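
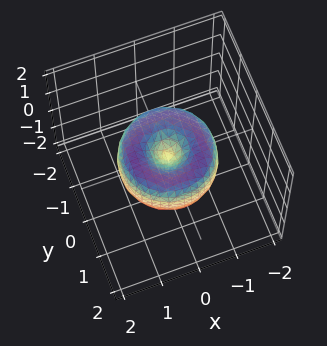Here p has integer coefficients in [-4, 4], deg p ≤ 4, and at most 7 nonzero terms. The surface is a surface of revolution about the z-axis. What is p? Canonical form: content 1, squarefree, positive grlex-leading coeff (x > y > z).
1. deg p = 4. No degree-3 surface has this shape.
2. By symmetry, the surface is invariant under rotation about z: p = q(x² + y², z).
3. Checking where it meets the axes: one y-axis crossing is at y = 0; it meets the x-axis at x = 0 (among the integer gridlines).
4. These observations pin down the coefficients.

2*x^4 + 4*x^2*y^2 + 2*y^4 - 3*x^2 - 3*y^2 + 2*z^2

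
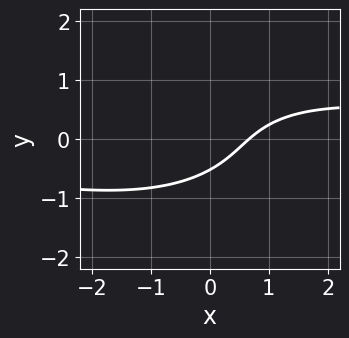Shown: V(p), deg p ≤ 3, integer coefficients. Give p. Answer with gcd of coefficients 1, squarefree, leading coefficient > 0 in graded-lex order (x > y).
x^2*y + 3*y^3 - 3*x + 3*y + 2

First, degree: no degree-2 curve has this shape, so deg p = 3.
Finally, the integer polynomial consistent with all of this is the stated p.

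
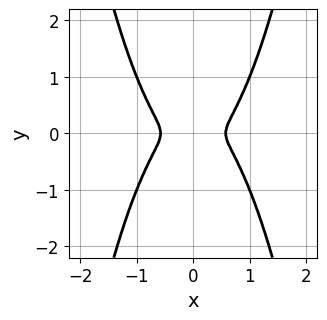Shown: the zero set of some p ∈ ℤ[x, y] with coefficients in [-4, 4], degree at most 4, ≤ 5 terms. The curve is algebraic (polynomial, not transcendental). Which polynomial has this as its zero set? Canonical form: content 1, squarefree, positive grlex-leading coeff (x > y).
3*x^4 - x^2 - 2*y^2

1. deg p = 4. The shape is more complex than any degree-3 curve.
2. Symmetries: the y ↦ −y reflection is a symmetry, so y appears only in even powers; it's symmetric under x → −x, forcing even powers of x.
3. Putting this together gives p.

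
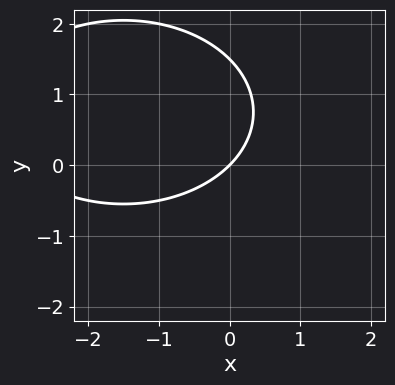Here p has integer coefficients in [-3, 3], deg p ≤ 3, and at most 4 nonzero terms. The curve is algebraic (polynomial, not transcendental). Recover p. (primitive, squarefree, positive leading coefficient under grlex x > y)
x^2 + 2*y^2 + 3*x - 3*y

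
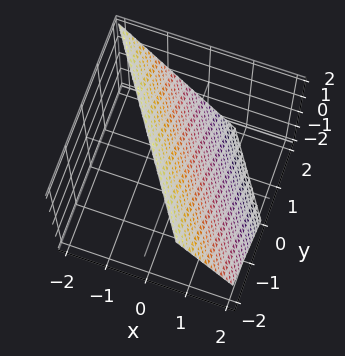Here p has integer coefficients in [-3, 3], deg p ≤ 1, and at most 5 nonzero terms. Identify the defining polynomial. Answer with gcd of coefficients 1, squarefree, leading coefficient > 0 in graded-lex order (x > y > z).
3*x + 2*y + 2*z - 2

(a) Degree: every cross-section is a straight line — this is a plane, so deg p = 1.
(b) From the visible intercepts: it crosses the z-axis at the gridline z = 1; one y-axis crossing is at y = 1.
(c) Matching integer coefficients to the picture gives p.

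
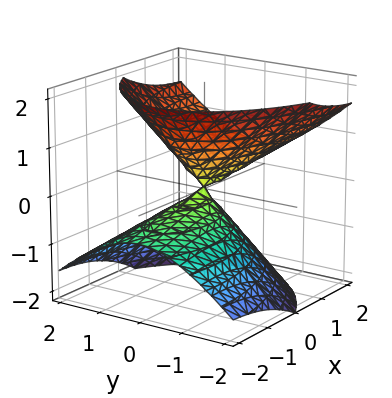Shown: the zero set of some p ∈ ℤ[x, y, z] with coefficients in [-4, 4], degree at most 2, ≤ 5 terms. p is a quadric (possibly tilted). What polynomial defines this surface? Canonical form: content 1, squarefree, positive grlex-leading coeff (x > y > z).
(a) deg p = 2. The shape is more complex than any degree-1 surface.
(b) From the visible intercepts: it meets the y-axis at y = 0 (among the integer gridlines); one z-axis crossing is at z = 0; it crosses the x-axis at the gridline x = 0.
(c) Fitting integer coefficients to these (and the overall shape) gives p.

x^2 - 3*x*z + 3*y^2 - 3*z^2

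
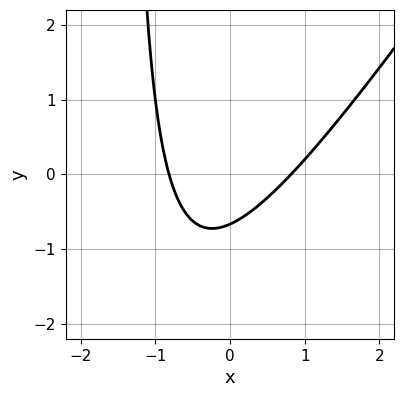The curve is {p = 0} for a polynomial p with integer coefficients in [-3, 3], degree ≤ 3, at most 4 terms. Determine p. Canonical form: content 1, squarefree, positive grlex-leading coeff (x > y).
3*x^2 - 2*x*y - 3*y - 2

(a) Degree: a generic line meets the curve in up to 2 points, so deg p = 2.
(b) Matching integer coefficients to the picture gives p.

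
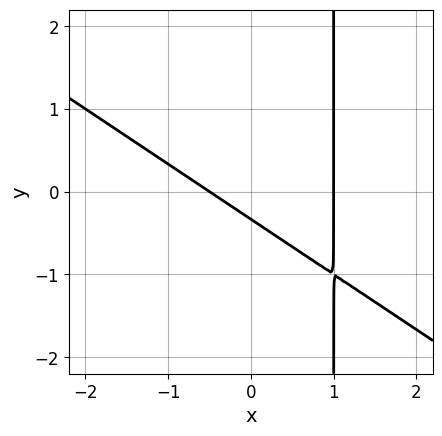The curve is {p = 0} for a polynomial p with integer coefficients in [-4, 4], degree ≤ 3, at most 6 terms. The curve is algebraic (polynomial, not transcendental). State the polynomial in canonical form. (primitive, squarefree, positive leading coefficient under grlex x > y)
2*x^2 + 3*x*y - x - 3*y - 1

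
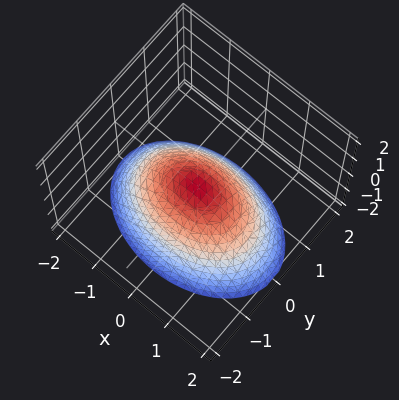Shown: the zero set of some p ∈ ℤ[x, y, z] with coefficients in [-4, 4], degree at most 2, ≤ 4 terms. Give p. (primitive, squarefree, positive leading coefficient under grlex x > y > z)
x^2 + 2*y^2 + 2*z

1. The degree is 2 — a paraboloid; a quadric.
2. Symmetries: the y ↦ −y reflection is a symmetry, so y appears only in even powers; the x ↦ −x reflection is a symmetry, so x appears only in even powers.
3. From the visible intercepts: one z-axis crossing is at z = 0; it meets the x-axis at x = 0 (among the integer gridlines); it crosses the y-axis at the gridline y = 0.
4. The integer polynomial consistent with all of this is the stated p.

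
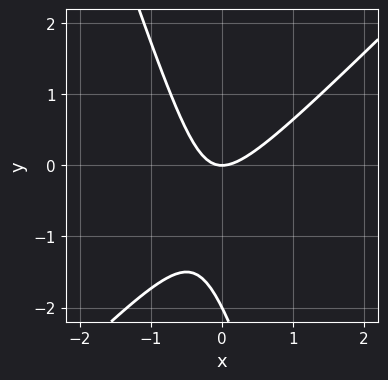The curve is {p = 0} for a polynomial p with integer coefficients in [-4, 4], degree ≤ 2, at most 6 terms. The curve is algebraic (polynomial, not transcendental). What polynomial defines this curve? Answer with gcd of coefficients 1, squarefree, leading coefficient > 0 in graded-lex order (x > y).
3*x^2 - 2*x*y - y^2 - 2*y

deg p = 2.
Observable constraints: one x-axis crossing is at x = 0; among the integer gridlines, it crosses the y-axis at y ∈ {-2, 0}.
Together with the visible shape, these determine p as stated.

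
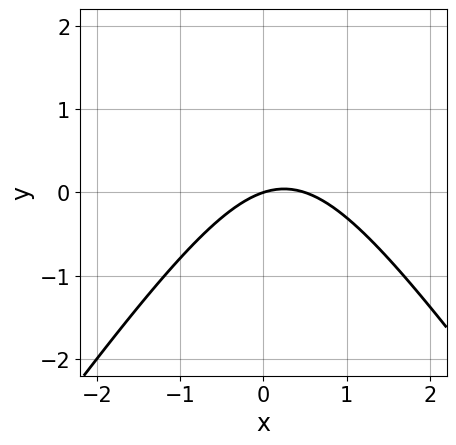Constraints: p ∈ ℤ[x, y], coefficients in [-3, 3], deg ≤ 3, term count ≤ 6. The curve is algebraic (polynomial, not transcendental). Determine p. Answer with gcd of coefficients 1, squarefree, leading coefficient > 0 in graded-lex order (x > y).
2*x^2 - y^2 - x + 3*y

1. Degree: the shape is more complex than any degree-1 curve, so deg p = 2.
2. Checking where it meets the axes: it crosses the y-axis at the gridline y = 0; one x-axis crossing is at x = 0.
3. Together with the visible shape, these determine p as stated.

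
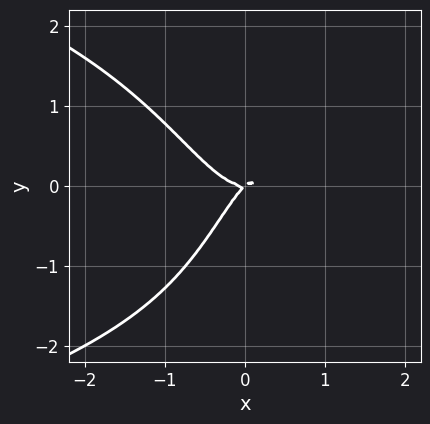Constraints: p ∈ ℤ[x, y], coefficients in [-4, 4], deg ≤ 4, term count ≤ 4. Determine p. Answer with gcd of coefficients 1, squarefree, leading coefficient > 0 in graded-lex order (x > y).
1. Degree: the shape is more complex than any degree-3 curve, so deg p = 4.
2. From the visible intercepts: it meets the y-axis at y = 0 (among the integer gridlines); one x-axis crossing is at x = 0.
3. Assembling these constraints gives the stated polynomial.

x^2*y^2 + 2*x^3 - x*y + y^2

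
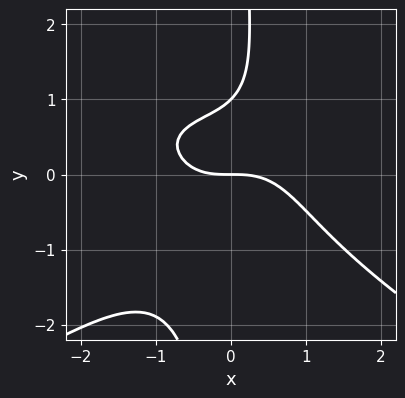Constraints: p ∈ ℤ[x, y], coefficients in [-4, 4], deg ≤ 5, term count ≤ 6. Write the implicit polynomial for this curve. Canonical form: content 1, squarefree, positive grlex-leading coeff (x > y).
x^3*y - 3*x*y^3 - 2*x^3 + 3*y^2 - 3*y

Degree: the shape is more complex than any degree-3 curve, so deg p = 4.
Observable constraints: the y-axis gridline crossings are at y ∈ {0, 1}; one x-axis crossing is at x = 0.
Fitting integer coefficients to these (and the overall shape) gives p.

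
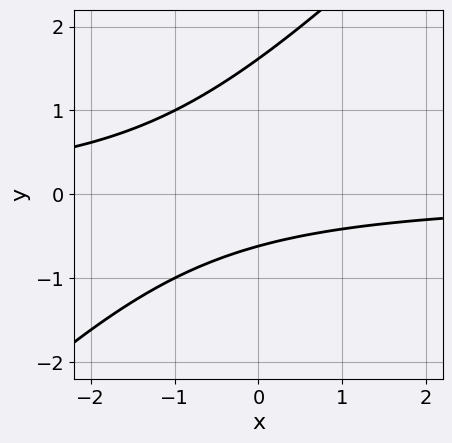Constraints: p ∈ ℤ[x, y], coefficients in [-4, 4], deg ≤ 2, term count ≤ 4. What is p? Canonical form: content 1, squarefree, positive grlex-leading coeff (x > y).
x*y - y^2 + y + 1

(a) Degree: a generic line meets the curve in up to 2 points, so deg p = 2.
(b) From the visible intercepts: the curve avoids every integer x-axis point in the box.
(c) Putting this together gives p.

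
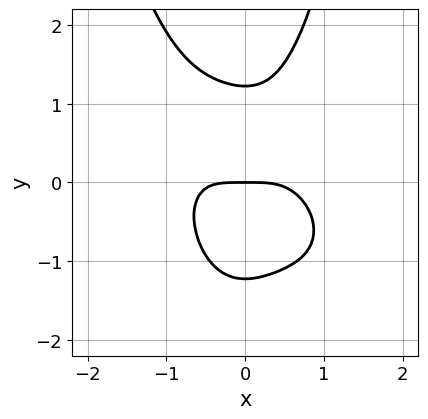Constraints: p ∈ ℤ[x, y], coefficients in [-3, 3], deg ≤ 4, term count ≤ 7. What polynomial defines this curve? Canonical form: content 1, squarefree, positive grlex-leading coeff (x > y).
3*x^4 + 3*x^3*y + 3*x^2*y^2 - 2*y^3 + 3*y

First, the degree is 4 — no degree-3 curve has this shape.
Next, checking where it meets the axes: it crosses the y-axis at the gridline y = 0; it meets the x-axis at x = 0 (among the integer gridlines).
Finally, together with the visible shape, these determine p as stated.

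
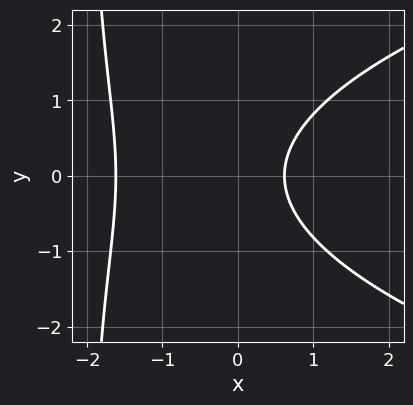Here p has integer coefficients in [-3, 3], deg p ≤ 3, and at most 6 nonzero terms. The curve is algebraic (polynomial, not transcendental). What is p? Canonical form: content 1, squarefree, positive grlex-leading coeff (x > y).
(a) deg p = 3. A generic line meets the curve in up to 3 points.
(b) Symmetries: mirror symmetry y ↦ −y ⇒ only even powers of y.
(c) From the axis intercepts and sections: the curve avoids every integer y-axis point in the box.
(d) Fitting integer coefficients to these (and the overall shape) gives p.

x*y^2 - 2*x^2 + 2*y^2 - 2*x + 2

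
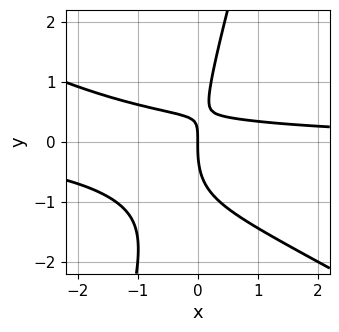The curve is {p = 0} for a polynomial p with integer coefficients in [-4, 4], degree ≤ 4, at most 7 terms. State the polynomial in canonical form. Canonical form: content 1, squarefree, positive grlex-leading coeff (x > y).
2*x^2*y + 3*x*y^2 - y^3 + 3*x*y - 2*x

1. Degree: a generic line meets the curve in up to 3 points, so deg p = 3.
2. Observable constraints: one x-axis crossing is at x = 0; it crosses the y-axis at the gridline y = 0.
3. Fitting integer coefficients to these (and the overall shape) gives p.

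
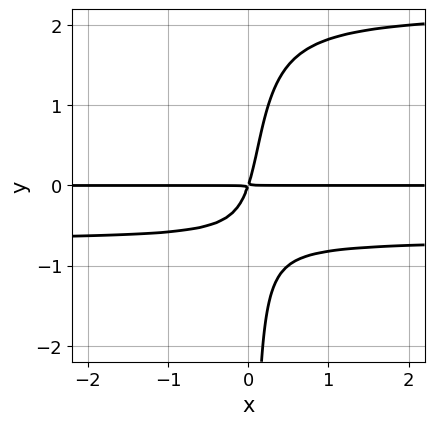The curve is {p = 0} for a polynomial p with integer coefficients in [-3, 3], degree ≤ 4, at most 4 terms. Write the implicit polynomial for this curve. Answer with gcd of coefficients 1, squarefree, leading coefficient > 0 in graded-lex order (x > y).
(a) Degree: no degree-3 curve has this shape, so deg p = 4.
(b) From the visible intercepts: every point of the x-axis in the box is on the curve.
(c) Matching integer coefficients to the picture gives p.

2*x*y^3 - 3*x*y^2 - 3*x*y + y^2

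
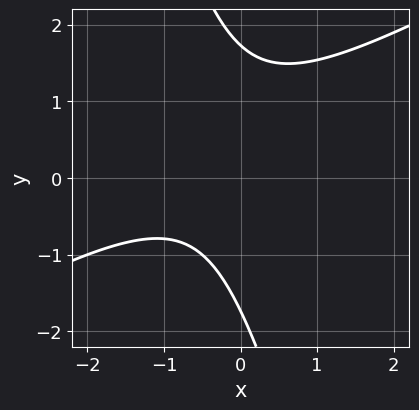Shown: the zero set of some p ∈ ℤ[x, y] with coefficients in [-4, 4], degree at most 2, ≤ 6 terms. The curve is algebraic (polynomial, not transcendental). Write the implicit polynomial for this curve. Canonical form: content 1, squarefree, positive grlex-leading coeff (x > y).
2*x^2 - 3*x*y - y^2 + 2*x + 3

1. The degree is 2 — a generic line meets the curve in up to 2 points.
2. Observable constraints: the curve avoids every integer x-axis point in the box.
3. The integer polynomial consistent with all of this is the stated p.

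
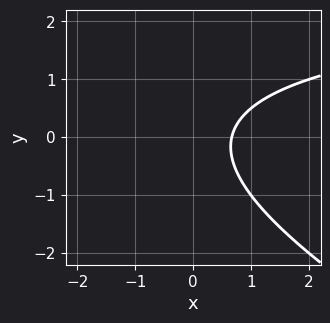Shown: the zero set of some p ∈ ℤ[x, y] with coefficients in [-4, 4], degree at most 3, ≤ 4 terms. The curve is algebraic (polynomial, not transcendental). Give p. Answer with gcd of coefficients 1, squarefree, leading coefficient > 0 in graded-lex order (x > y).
x*y + 2*y^2 - 3*x + 2

(a) Degree: the shape is more complex than any degree-1 curve, so deg p = 2.
(b) Observable constraints: no y-intercept at any integer in the box.
(c) Assembling these constraints gives the stated polynomial.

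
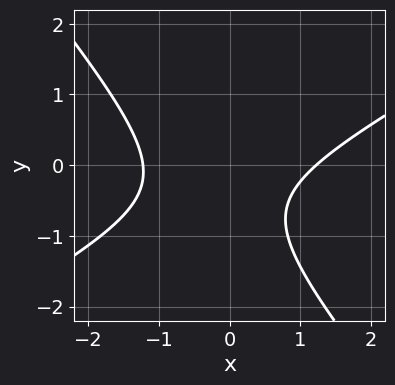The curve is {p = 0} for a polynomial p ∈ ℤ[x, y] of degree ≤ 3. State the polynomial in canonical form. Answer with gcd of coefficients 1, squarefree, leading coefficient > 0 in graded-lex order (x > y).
2*x^2 - 2*x*y - 3*y^2 - 3*y - 3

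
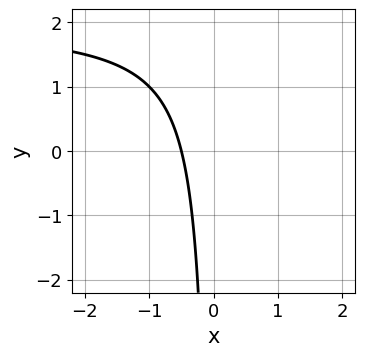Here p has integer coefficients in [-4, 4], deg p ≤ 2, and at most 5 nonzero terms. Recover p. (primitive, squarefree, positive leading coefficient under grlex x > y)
x*y - 2*x - 1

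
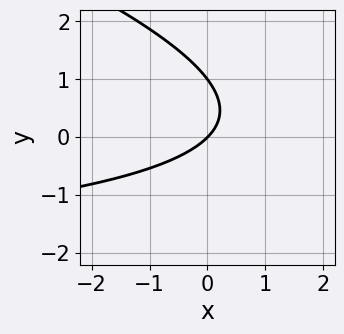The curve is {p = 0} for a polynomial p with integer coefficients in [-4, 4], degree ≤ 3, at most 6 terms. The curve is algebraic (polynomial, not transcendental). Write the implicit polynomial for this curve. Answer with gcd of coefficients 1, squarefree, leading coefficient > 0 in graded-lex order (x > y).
x*y + 3*y^2 + 3*x - 3*y

1. The degree is 2 — no degree-1 curve has this shape.
2. From the axis intercepts and sections: one x-axis crossing is at x = 0; the y-axis gridline crossings are at y ∈ {0, 1}.
3. The integer polynomial consistent with all of this is the stated p.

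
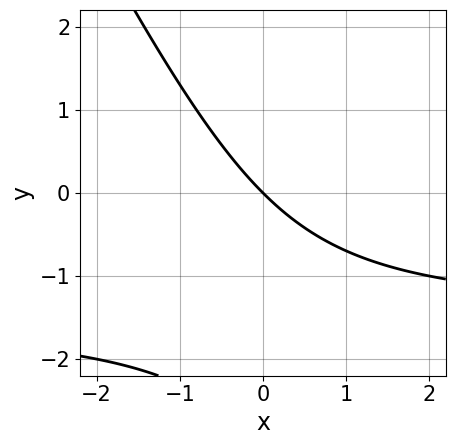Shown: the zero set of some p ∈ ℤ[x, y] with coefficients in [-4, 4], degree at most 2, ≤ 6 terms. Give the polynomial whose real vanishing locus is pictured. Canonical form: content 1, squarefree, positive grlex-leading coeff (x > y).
1. Degree: the shape is more complex than any degree-1 curve, so deg p = 2.
2. From the visible intercepts: it crosses the x-axis at the gridline x = 0; it meets the y-axis at y = 0 (among the integer gridlines).
3. Assembling these constraints gives the stated polynomial.

2*x*y + y^2 + 3*x + 3*y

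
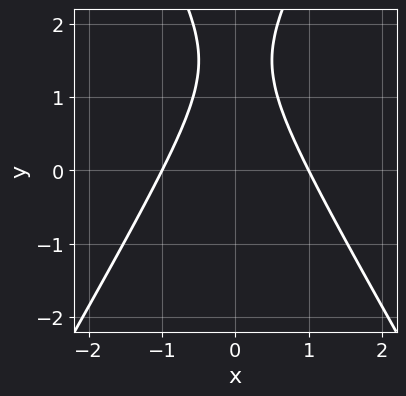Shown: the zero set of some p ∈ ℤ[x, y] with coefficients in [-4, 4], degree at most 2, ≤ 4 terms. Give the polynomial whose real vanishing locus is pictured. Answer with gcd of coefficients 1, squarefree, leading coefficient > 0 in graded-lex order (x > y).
3*x^2 - y^2 + 3*y - 3

First, degree: no degree-1 curve has this shape, so deg p = 2.
Then, symmetries: the x ↦ −x reflection is a symmetry, so x appears only in even powers.
Next, checking where it meets the axes: the x-axis gridline crossings are at x ∈ {-1, 1}; the curve avoids every integer y-axis point in the box.
Finally, these observations pin down the coefficients.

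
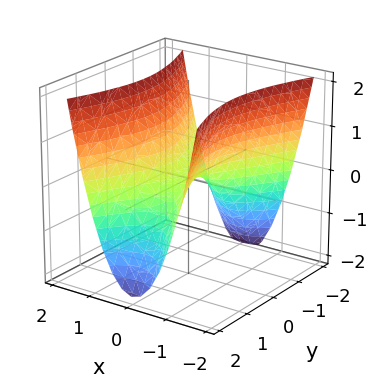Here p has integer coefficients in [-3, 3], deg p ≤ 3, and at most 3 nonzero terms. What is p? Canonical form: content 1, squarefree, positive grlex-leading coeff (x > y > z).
(a) deg p = 2. A saddle surface; a quadric.
(b) Symmetries: it's symmetric under y → −y, forcing even powers of y; the x ↦ −x reflection is a symmetry, so x appears only in even powers.
(c) From the axis intercepts and sections: it meets the z-axis at z = 0 (among the integer gridlines); one x-axis crossing is at x = 0.
(d) These observations pin down the coefficients.

3*x^2 - y^2 - 2*z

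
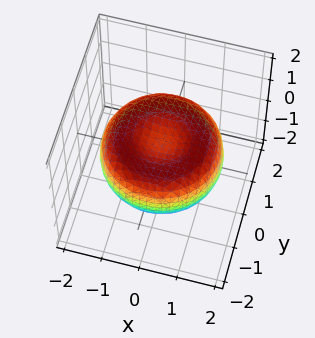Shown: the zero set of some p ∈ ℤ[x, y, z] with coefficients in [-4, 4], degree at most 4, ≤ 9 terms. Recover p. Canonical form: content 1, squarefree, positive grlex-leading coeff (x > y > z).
The degree is 4 — no degree-3 surface has this shape.
Symmetry: every cross-section ⟂ z is a circle, so x, y appear only via x² + y².
Observable constraints: a circular section at z = 0 has radius between 1 and 2.
These observations pin down the coefficients.

x^4 + 2*x^2*y^2 + y^4 - 2*x^2 - 2*y^2 + 3*z^2 - 1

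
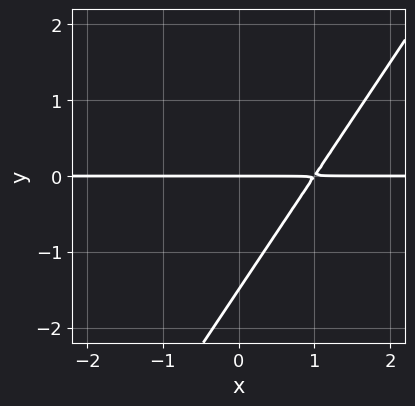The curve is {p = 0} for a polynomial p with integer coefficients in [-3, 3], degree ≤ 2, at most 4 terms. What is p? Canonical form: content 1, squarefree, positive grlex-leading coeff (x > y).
3*x*y - 2*y^2 - 3*y

The degree is 2 — no degree-1 curve has this shape.
From the visible intercepts: every point of the x-axis in the box is on the curve; one y-axis crossing is at y = 0.
These observations pin down the coefficients.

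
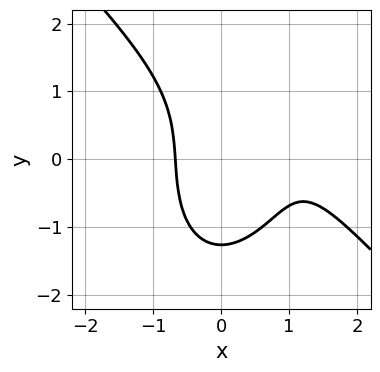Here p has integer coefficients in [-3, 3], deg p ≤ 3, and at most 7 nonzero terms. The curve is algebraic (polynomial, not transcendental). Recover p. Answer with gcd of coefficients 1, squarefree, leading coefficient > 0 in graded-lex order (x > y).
2*x^3 + x^2*y + y^3 - 3*x^2 + 2

First, the degree is 3 — a generic line meets the curve in up to 3 points.
Finally, putting this together gives p.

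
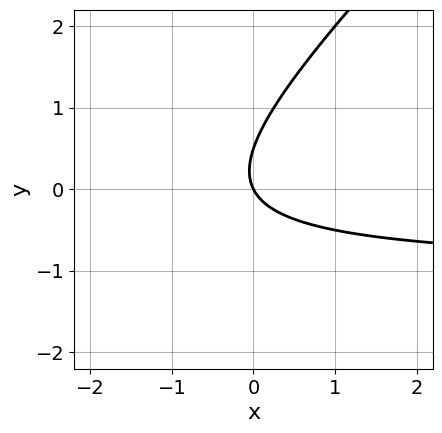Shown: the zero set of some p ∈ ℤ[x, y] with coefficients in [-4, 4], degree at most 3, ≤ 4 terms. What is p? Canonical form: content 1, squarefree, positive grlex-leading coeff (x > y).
(a) deg p = 2. No degree-1 curve has this shape.
(b) Against the integer gridlines: one y-axis crossing is at y = 0; it meets the x-axis at x = 0 (among the integer gridlines).
(c) Solving for integer coefficients yields p as stated.

2*x*y - 2*y^2 + 2*x + y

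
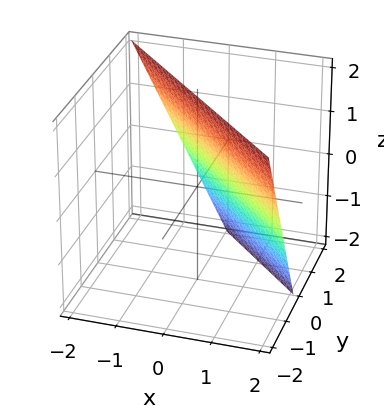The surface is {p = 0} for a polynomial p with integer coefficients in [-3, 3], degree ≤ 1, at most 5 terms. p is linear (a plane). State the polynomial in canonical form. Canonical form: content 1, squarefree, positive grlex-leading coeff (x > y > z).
First, the degree is 1 — the surface is flat (a plane).
Next, checking where it meets the axes: it meets the x-axis at x = 1 (among the integer gridlines); it crosses the y-axis at the gridline y = 1.
Finally, putting this together gives p.

2*x + 2*y + z - 2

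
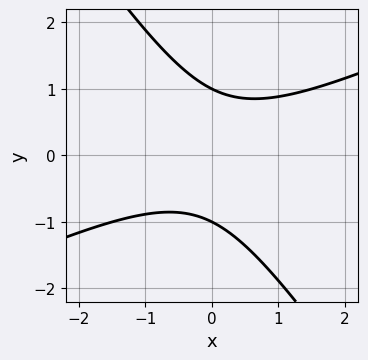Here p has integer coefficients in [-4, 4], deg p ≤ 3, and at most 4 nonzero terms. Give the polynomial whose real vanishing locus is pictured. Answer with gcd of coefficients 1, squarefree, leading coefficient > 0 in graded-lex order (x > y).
2*x^2 - 3*x*y - 3*y^2 + 3

First, degree: no degree-1 curve has this shape, so deg p = 2.
Then, observable constraints: it misses every integer gridline on the x-axis; the y-axis gridline crossings are at y ∈ {-1, 1}.
Finally, the integer polynomial consistent with all of this is the stated p.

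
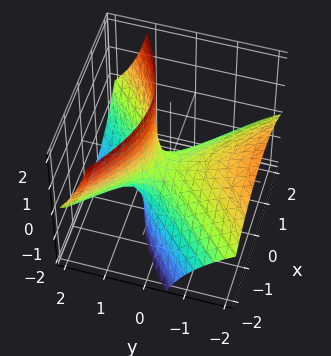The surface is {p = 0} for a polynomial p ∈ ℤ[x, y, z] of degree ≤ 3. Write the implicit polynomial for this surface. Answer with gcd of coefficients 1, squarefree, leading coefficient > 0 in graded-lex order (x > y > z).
First, the degree is 2 — no degree-1 surface has this shape.
Next, observable constraints: it meets the y-axis at y = 0 (among the integer gridlines); it meets the x-axis at x = 0 (among the integer gridlines); one z-axis crossing is at z = 0.
Finally, these observations pin down the coefficients.

x^2 - y^2 - 2*y*z + z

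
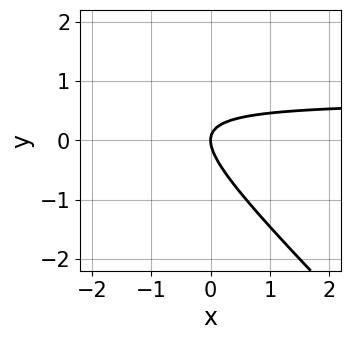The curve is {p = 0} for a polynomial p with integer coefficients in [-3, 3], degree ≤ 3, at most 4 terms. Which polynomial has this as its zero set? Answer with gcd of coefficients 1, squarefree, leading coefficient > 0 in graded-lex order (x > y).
3*x*y + 3*y^2 - 2*x

(a) Degree: no degree-1 curve has this shape, so deg p = 2.
(b) Against the integer gridlines: it meets the x-axis at x = 0 (among the integer gridlines); one y-axis crossing is at y = 0.
(c) Solving for integer coefficients yields p as stated.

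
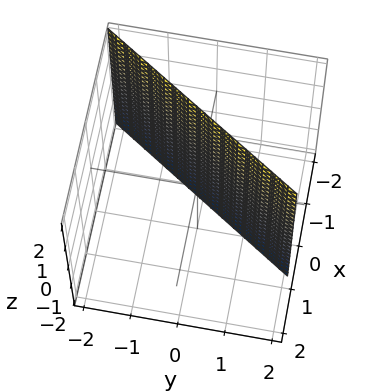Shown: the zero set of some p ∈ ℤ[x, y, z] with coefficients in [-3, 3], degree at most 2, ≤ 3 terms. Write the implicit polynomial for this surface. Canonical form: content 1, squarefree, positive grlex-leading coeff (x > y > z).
3*x - 2*y + 2

(a) deg p = 1. The surface is flat (a plane).
(b) Checking where it meets the axes: it misses every integer gridline on the z-axis; it meets the y-axis at y = 1 (among the integer gridlines).
(c) The integer polynomial consistent with all of this is the stated p.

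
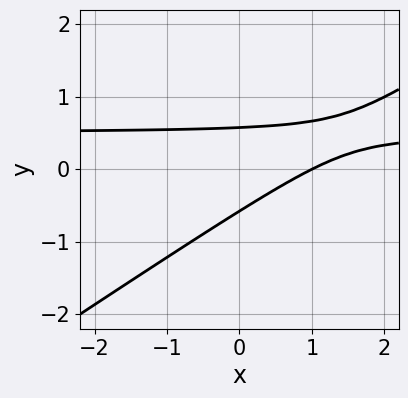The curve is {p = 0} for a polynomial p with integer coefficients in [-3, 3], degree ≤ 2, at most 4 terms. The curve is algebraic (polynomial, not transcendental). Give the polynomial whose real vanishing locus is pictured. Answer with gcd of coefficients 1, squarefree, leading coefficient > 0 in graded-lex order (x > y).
1. The degree is 2 — no degree-1 curve has this shape.
2. Reading off the gridlines: it meets the x-axis at x = 1 (among the integer gridlines).
3. Fitting integer coefficients to these (and the overall shape) gives p.

2*x*y - 3*y^2 - x + 1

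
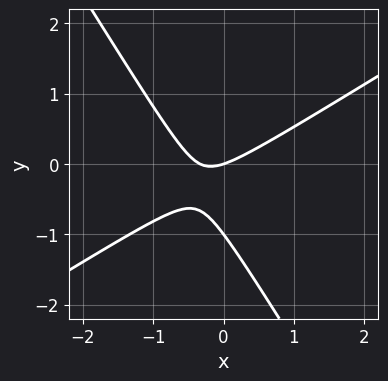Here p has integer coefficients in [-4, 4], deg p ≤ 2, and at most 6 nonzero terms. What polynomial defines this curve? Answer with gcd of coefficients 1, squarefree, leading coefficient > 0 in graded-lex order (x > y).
1. deg p = 2. No degree-1 curve has this shape.
2. From the visible intercepts: the y-axis gridline crossings are at y ∈ {-1, 0}; one x-axis crossing is at x = 0.
3. The integer polynomial consistent with all of this is the stated p.

3*x^2 - 3*x*y - 3*y^2 + x - 3*y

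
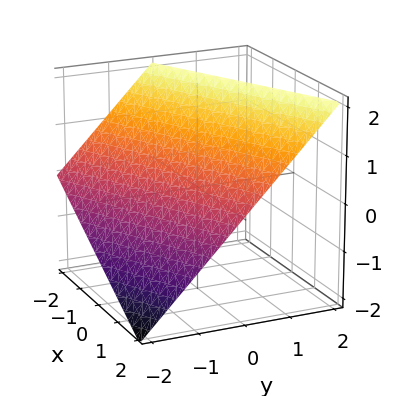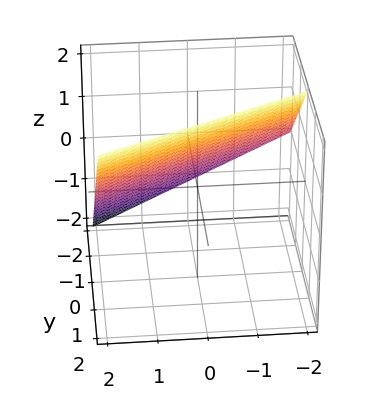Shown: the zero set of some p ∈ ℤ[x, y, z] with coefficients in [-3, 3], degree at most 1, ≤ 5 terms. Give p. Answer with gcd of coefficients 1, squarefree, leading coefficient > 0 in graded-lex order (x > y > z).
x - 2*y + 2*z - 2

First, the degree is 1 — the surface is flat (a plane).
Then, from the axis intercepts and sections: it meets the z-axis at z = 1 (among the integer gridlines); it crosses the x-axis at the gridline x = 2.
Finally, putting this together gives p. Check: (0, -1, 0) on the y-axis lies on the surface, and p(0, -1, 0) = 0. ✓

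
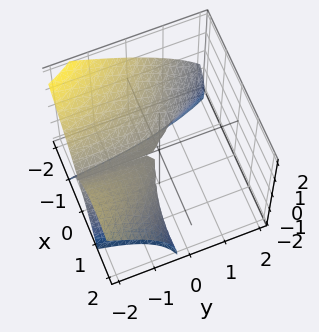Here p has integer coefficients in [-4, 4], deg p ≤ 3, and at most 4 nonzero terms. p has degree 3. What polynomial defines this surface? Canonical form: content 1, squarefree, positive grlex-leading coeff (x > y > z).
2*x^3 + 3*x^2*y + 3*x^2*z + 3*z^2

First, deg p = 3. A generic line meets the surface in up to 3 points.
Next, from the axis intercepts and sections: it crosses the x-axis at the gridline x = 0; every point of the y-axis in the box is on the surface.
Finally, together with the visible shape, these determine p as stated.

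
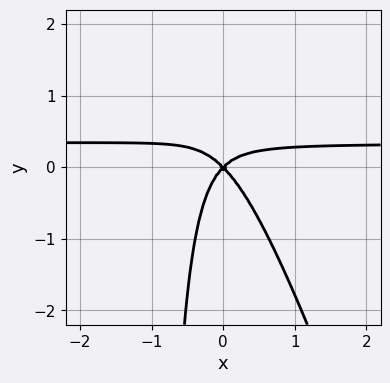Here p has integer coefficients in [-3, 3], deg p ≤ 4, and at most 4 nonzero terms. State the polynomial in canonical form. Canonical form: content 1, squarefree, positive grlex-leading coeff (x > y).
Degree: a generic line meets the curve in up to 3 points, so deg p = 3.
From the axis intercepts and sections: it crosses the y-axis at the gridline y = 0; it meets the x-axis at x = 0 (among the integer gridlines).
Fitting integer coefficients to these (and the overall shape) gives p.

3*x^2*y + x*y^2 - x^2 + y^2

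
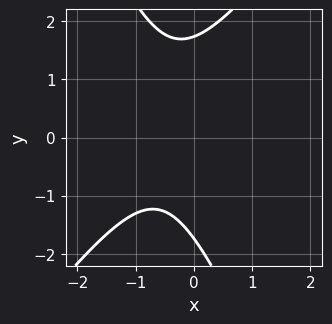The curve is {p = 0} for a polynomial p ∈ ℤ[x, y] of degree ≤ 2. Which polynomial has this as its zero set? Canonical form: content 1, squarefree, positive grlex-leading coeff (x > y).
1. Degree: a generic line meets the curve in up to 2 points, so deg p = 2.
2. Against the integer gridlines: it misses every integer gridline on the x-axis.
3. The integer polynomial consistent with all of this is the stated p.

3*x^2 - x*y - y^2 + 3*x + 3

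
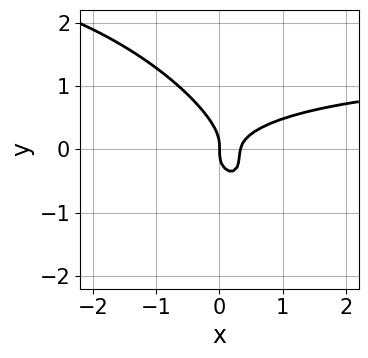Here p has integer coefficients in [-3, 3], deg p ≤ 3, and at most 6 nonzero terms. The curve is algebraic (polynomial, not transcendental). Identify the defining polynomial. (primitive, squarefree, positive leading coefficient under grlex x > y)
(a) deg p = 3. No degree-2 curve has this shape.
(b) Observable constraints: one x-axis crossing is at x = 0; one y-axis crossing is at y = 0.
(c) The integer polynomial consistent with all of this is the stated p.

2*x^2*y + 3*x*y^2 + 3*y^3 - 3*x^2 + x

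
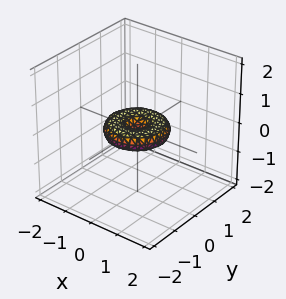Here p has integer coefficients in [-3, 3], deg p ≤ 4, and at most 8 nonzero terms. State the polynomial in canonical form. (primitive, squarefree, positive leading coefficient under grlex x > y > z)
x^4 + 2*x^2*y^2 + y^4 - x^2 - y^2 + 3*z^2

(a) deg p = 4. No degree-3 surface has this shape.
(b) By symmetry, the z-axis is an axis of rotation, so x and y enter only as x² + y².
(c) From the visible intercepts: the y-axis gridline crossings are at y ∈ {-1, 0, 1}; among the integer gridlines, it crosses the x-axis at x ∈ {-1, 0, 1}; a circular section at z = 0 has radius exactly 1; one z-axis crossing is at z = 0.
(d) Assembling these constraints gives the stated polynomial.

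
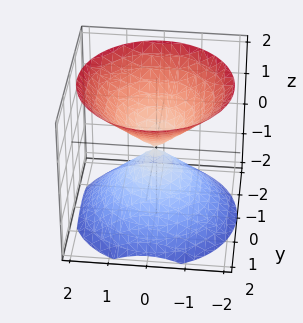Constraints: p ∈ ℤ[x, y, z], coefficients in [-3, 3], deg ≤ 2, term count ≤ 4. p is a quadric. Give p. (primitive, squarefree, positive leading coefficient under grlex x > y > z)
x^2 + y^2 - z^2

First, there are 2 components.
Then, the degree is 2 — two nappes meeting at a single point; a quadric.
Next, symmetries: it's symmetric under z → −z, forcing even powers of z; the surface is invariant under rotation about z: p = q(x² + y², z).
Then, checking where it meets the axes: it crosses the y-axis at the gridline y = 0; one x-axis crossing is at x = 0; one z-axis crossing is at z = 0; a circular section at z = -1 has radius exactly 1.
Finally, solving for integer coefficients yields p as stated.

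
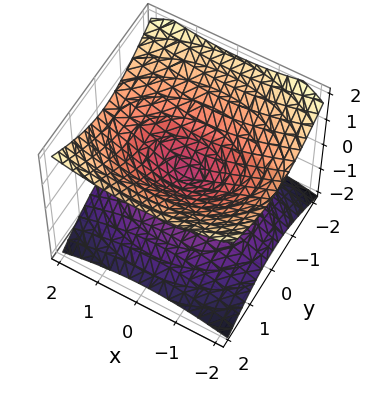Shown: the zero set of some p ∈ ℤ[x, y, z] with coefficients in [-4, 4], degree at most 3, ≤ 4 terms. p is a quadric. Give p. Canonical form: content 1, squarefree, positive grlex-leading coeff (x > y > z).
(a) The degree is 2 — a double cone through the origin; a quadric.
(b) Symmetries: it's symmetric under y → −y, forcing even powers of y; the x ↦ −x reflection is a symmetry, so x appears only in even powers; it's symmetric under z → −z, forcing even powers of z.
(c) Against the integer gridlines: one y-axis crossing is at y = 0; one x-axis crossing is at x = 0.
(d) Fitting integer coefficients to these (and the overall shape) gives p.

x^2 + 2*y^2 - 3*z^2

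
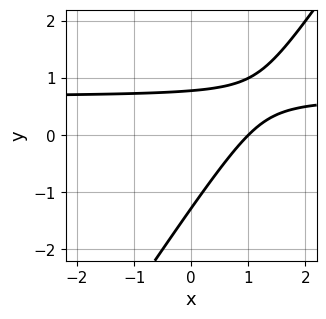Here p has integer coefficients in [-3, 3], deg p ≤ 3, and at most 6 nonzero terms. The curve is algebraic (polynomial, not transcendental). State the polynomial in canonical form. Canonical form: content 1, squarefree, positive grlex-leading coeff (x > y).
1. deg p = 2. No degree-1 curve has this shape.
2. Reading off the gridlines: one x-axis crossing is at x = 1.
3. Together with the visible shape, these determine p as stated.

3*x*y - 2*y^2 - 2*x - y + 2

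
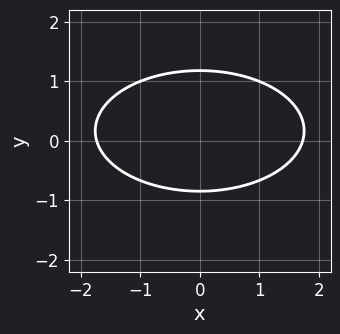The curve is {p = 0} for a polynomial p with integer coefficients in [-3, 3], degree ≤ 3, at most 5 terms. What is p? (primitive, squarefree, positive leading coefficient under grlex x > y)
x^2 + 3*y^2 - y - 3

1. The degree is 2 — a generic line meets the curve in up to 2 points.
2. Symmetries: the x ↦ −x reflection is a symmetry, so x appears only in even powers.
3. Fitting integer coefficients to these (and the overall shape) gives p.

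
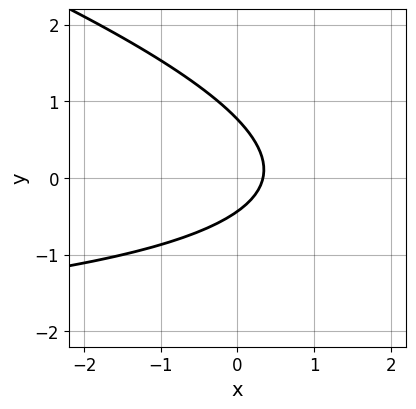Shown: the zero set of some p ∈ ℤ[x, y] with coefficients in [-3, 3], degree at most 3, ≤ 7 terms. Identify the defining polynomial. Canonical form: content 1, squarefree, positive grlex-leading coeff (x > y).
x*y + 3*y^2 + 3*x - y - 1

First, the degree is 2 — no degree-1 curve has this shape.
Finally, putting this together gives p.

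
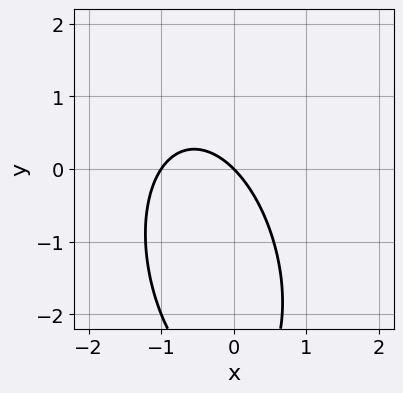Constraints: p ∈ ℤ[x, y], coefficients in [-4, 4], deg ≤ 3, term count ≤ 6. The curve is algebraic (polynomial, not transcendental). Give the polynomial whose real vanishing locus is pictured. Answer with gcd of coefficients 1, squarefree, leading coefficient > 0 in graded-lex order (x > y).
Degree: the shape is more complex than any degree-1 curve, so deg p = 2.
Checking where it meets the axes: it crosses the y-axis at the gridline y = 0; the x-axis gridline crossings are at x ∈ {-1, 0}.
Together with the visible shape, these determine p as stated.

3*x^2 + x*y + y^2 + 3*x + 3*y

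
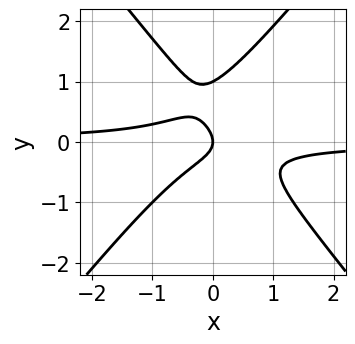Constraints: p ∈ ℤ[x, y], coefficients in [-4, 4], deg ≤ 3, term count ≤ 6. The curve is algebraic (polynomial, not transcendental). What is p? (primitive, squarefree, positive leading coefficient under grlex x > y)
deg p = 3.
Reading off the gridlines: the y-axis gridline crossings are at y ∈ {0, 1}; it crosses the x-axis at the gridline x = 0.
These observations pin down the coefficients.

3*x^2*y - 2*y^3 + 2*y^2 + x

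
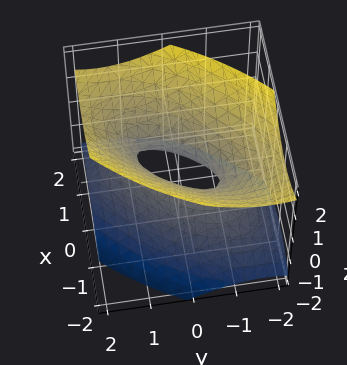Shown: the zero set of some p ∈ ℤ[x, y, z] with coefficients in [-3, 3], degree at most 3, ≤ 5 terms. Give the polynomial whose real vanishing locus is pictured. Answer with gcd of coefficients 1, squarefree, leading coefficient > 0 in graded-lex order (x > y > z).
The degree is 2 — the shape is more complex than any degree-1 surface.
Against the integer gridlines: it misses every integer gridline on the z-axis.
Putting this together gives p.

3*x^2 - 3*x*y + 2*y^2 - 3*z^2 - 1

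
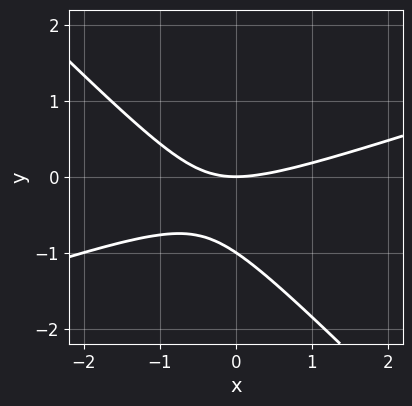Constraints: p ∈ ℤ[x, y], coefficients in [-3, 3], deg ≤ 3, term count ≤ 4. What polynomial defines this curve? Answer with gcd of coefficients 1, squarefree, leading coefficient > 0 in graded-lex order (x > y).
x^2 - 2*x*y - 3*y^2 - 3*y

(a) deg p = 2. No degree-1 curve has this shape.
(b) From the visible intercepts: the y-axis gridline crossings are at y ∈ {-1, 0}; one x-axis crossing is at x = 0.
(c) Assembling these constraints gives the stated polynomial.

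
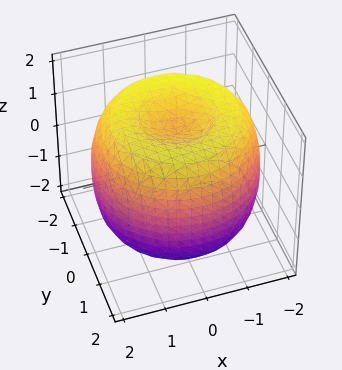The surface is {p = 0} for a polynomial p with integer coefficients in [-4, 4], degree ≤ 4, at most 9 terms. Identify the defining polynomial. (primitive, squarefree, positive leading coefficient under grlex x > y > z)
x^4 + 2*x^2*y^2 + y^4 - 3*x^2 - 3*y^2 + 2*z^2 - 3

(a) The degree is 4 — no degree-3 surface has this shape.
(b) By symmetry, the surface is invariant under rotation about z: p = q(x² + y², z).
(c) Checking where it meets the axes: a circular section at z = -1 has radius between 1 and 2.
(d) Assembling these constraints gives the stated polynomial.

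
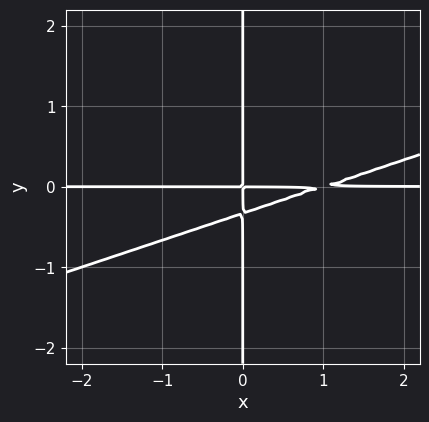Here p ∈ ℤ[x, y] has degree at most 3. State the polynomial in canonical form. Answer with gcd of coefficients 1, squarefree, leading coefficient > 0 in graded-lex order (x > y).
deg p = 3.
Observable constraints: the visible y-axis segment lies entirely on the curve; the visible x-axis segment lies entirely on the curve.
These observations pin down the coefficients.

x^2*y - 3*x*y^2 - x*y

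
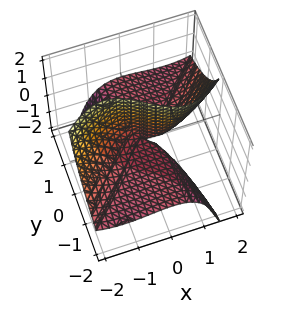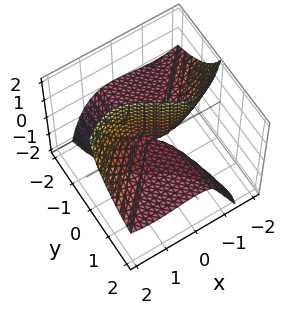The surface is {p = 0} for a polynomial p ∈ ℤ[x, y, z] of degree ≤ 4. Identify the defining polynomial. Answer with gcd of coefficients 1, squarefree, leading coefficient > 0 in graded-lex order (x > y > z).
x^3 - x^2*y - 2*x*z - 3*y*z

(a) deg p = 3. The shape is more complex than any degree-2 surface.
(b) From the visible intercepts: it meets the x-axis at x = 0 (among the integer gridlines); every point of the z-axis in the box is on the surface; the visible y-axis segment lies entirely on the surface.
(c) The integer polynomial consistent with all of this is the stated p.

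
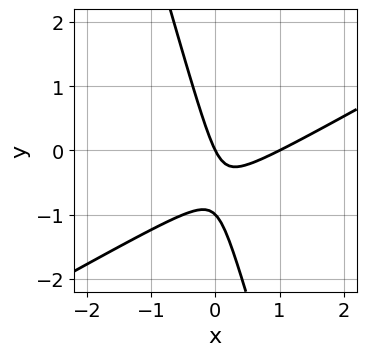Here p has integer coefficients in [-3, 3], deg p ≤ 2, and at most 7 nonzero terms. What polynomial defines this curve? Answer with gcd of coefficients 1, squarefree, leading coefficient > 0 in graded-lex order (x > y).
(a) deg p = 2. The shape is more complex than any degree-1 curve.
(b) From the axis intercepts and sections: among the integer gridlines, it crosses the y-axis at y ∈ {-1, 0}; among the integer gridlines, it crosses the x-axis at x ∈ {0, 1}.
(c) Solving for integer coefficients yields p as stated.

2*x^2 - 3*x*y - y^2 - 2*x - y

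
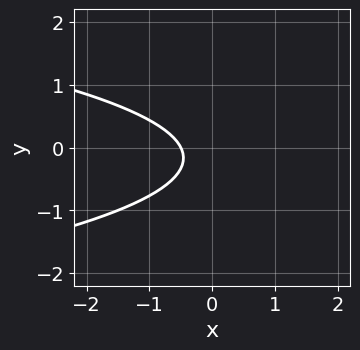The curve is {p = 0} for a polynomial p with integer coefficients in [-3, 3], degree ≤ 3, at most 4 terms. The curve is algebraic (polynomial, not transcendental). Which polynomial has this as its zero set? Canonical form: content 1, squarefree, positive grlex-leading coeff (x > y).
First, deg p = 2. The shape is more complex than any degree-1 curve.
Then, from the axis intercepts and sections: it misses every integer gridline on the y-axis.
Finally, matching integer coefficients to the picture gives p.

3*y^2 + 2*x + y + 1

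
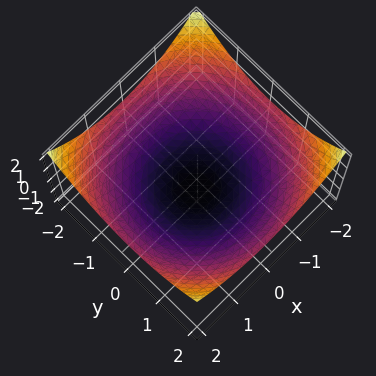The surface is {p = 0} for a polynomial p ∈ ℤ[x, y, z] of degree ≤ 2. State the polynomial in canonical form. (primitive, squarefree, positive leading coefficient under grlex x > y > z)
x^2 + y^2 - 3*z - 3

First, degree: a generic line meets the surface in up to 2 points, so deg p = 2.
Then, symmetries: the z-axis is an axis of rotation, so x and y enter only as x² + y².
Then, from the axis intercepts and sections: it crosses the z-axis at the gridline z = -1; a circular section at z = 0 has radius between 1 and 2.
Finally, fitting integer coefficients to these (and the overall shape) gives p.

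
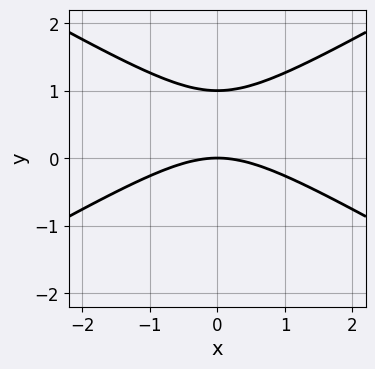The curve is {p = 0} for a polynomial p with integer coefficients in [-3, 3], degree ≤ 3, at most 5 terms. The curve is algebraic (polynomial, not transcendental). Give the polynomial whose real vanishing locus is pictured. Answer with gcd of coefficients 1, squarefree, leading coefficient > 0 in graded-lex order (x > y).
1. The degree is 2 — no degree-1 curve has this shape.
2. Symmetries: it's symmetric under x → −x, forcing even powers of x.
3. From the axis intercepts and sections: among the integer gridlines, it crosses the y-axis at y ∈ {0, 1}; one x-axis crossing is at x = 0.
4. Matching integer coefficients to the picture gives p.

x^2 - 3*y^2 + 3*y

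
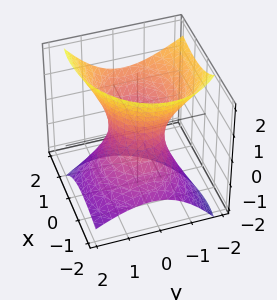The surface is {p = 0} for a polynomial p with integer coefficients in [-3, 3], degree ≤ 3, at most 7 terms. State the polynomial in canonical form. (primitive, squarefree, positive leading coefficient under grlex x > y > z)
The degree is 2 — a generic line meets the surface in up to 2 points.
Checking where it meets the axes: the x-axis gridline crossings are at x ∈ {-1, 1}; the surface avoids every integer z-axis point in the box.
Matching integer coefficients to the picture gives p.

2*x^2 - 3*x*z + 3*y^2 + 2*y*z - 2*z^2 - 2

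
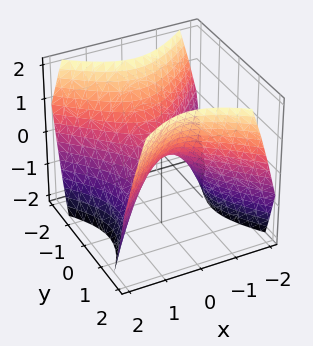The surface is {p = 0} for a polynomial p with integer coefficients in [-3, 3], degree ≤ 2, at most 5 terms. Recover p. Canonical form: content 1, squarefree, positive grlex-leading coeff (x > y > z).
The degree is 2 — a hyperbolic paraboloid; a quadric.
Symmetries: it's symmetric under x → −x, forcing even powers of x; mirror symmetry y ↦ −y ⇒ only even powers of y.
Observable constraints: it meets the y-axis at y = 0 (among the integer gridlines); it meets the x-axis at x = 0 (among the integer gridlines); it crosses the z-axis at the gridline z = 0.
Matching integer coefficients to the picture gives p.

x^2 - y^2 + z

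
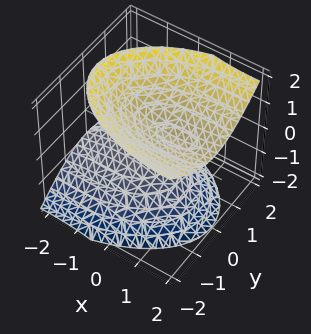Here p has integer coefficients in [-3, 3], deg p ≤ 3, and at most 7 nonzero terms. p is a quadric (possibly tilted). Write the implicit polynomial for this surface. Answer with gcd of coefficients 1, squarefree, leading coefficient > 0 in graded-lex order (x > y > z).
x^2 - 2*x*z + 3*y^2 - 3*z^2 + 2

There are 2 components.
deg p = 2.
From the visible intercepts: no x-intercept at any integer in the box; the surface avoids every integer y-axis point in the box.
Matching integer coefficients to the picture gives p.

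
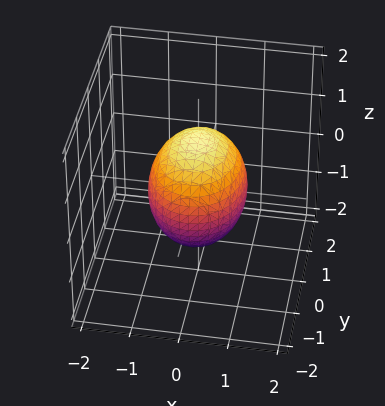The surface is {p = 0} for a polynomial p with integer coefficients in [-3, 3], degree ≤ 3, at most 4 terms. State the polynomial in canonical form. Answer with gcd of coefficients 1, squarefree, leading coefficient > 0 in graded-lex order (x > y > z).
3*x^2 + 2*y^2 + 2*z^2 - 3

Degree: a closed, bounded, convex surface; a quadric, so deg p = 2.
Symmetries: mirror symmetry y ↦ −y ⇒ only even powers of y; the x ↦ −x reflection is a symmetry, so x appears only in even powers; mirror symmetry z ↦ −z ⇒ only even powers of z.
From the axis intercepts and sections: the x-axis gridline crossings are at x ∈ {-1, 1}.
Assembling these constraints gives the stated polynomial.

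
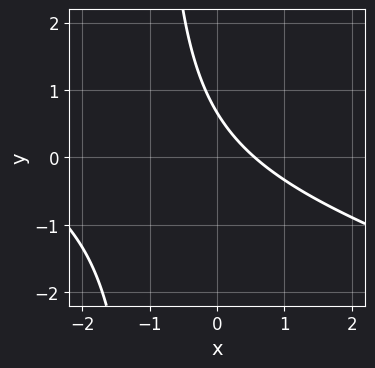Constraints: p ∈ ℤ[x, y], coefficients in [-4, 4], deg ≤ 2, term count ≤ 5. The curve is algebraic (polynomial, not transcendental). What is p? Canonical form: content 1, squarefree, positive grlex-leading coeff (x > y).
x^2 + 3*x*y + 3*x + 3*y - 2

(a) Degree: no degree-1 curve has this shape, so deg p = 2.
(b) The integer polynomial consistent with all of this is the stated p.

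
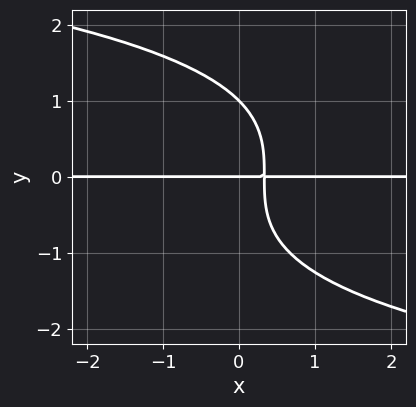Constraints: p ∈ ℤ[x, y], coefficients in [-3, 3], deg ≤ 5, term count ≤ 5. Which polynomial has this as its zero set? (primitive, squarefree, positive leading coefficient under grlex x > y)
y^4 + 3*x*y - y

1. The degree is 4 — the shape is more complex than any degree-3 curve.
2. From the visible intercepts: the visible x-axis segment lies entirely on the curve; the y-axis gridline crossings are at y ∈ {0, 1}.
3. Putting this together gives p.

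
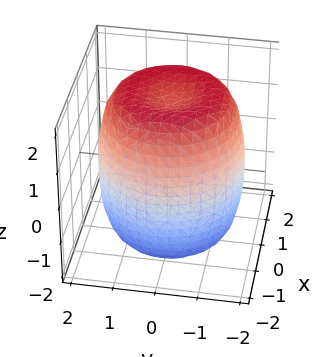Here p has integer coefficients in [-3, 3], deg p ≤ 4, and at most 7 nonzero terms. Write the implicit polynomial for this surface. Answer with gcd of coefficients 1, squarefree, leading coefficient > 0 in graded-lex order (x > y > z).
x^4 + 2*x^2*y^2 + y^4 - 2*x^2 - 2*y^2 + z^2 - 3

deg p = 4. No degree-3 surface has this shape.
Symmetries: the z-axis is an axis of rotation, so x and y enter only as x² + y².
From the axis intercepts and sections: a circular section at z = -1 has radius between 1 and 2.
Putting this together gives p.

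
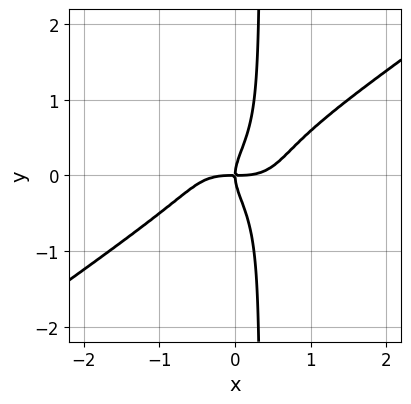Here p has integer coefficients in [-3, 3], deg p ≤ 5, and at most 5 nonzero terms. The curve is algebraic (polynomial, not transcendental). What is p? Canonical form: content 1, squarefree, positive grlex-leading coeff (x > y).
1. The degree is 4 — no degree-3 curve has this shape.
2. Observable constraints: it meets the y-axis at y = 0 (among the integer gridlines); it crosses the x-axis at the gridline x = 0.
3. The integer polynomial consistent with all of this is the stated p.

x^4 - 3*x*y^3 + y^3 - x*y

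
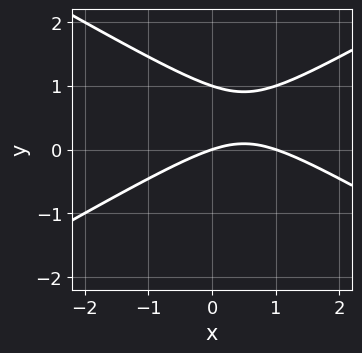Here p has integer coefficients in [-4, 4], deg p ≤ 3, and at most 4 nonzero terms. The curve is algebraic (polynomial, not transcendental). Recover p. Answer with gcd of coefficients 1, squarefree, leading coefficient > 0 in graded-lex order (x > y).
x^2 - 3*y^2 - x + 3*y

1. Degree: no degree-1 curve has this shape, so deg p = 2.
2. Observable constraints: the y-axis gridline crossings are at y ∈ {0, 1}; among the integer gridlines, it crosses the x-axis at x ∈ {0, 1}.
3. These observations pin down the coefficients.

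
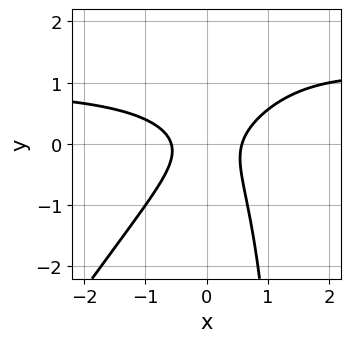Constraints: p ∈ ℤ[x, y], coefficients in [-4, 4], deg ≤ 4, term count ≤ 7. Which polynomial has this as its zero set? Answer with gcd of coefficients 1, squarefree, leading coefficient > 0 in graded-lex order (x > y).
deg p = 3.
From the axis intercepts and sections: it misses every integer gridline on the y-axis.
Together with the visible shape, these determine p as stated.

3*x^2*y - 2*x*y^2 - 3*x^2 + 3*y^2 + 1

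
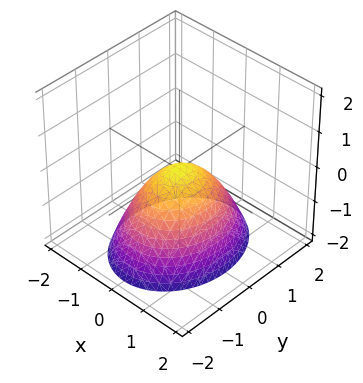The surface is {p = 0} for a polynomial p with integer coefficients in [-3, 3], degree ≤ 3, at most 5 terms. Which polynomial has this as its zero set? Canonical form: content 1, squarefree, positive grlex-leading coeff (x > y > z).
3*x^2 + 2*y^2 + 3*z

First, degree: a paraboloid; a quadric, so deg p = 2.
Then, symmetries: the x ↦ −x reflection is a symmetry, so x appears only in even powers; the y ↦ −y reflection is a symmetry, so y appears only in even powers.
Then, reading off the gridlines: it crosses the x-axis at the gridline x = 0; one y-axis crossing is at y = 0; it meets the z-axis at z = 0 (among the integer gridlines).
Finally, solving for integer coefficients yields p as stated.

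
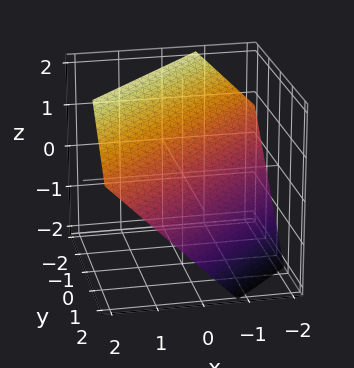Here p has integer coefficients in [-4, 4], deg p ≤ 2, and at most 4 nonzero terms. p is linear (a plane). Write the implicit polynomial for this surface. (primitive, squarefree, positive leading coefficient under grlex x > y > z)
3*x - 3*y - 3*z + 2

First, the degree is 1 — the surface is flat (a plane).
Finally, matching integer coefficients to the picture gives p.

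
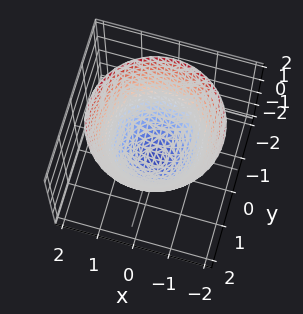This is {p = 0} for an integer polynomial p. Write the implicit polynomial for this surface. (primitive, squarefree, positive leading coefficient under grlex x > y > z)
deg p = 2.
By symmetry, the surface is invariant under rotation about z: p = q(x² + y², z).
Checking where it meets the axes: it meets the z-axis at z = -1 (among the integer gridlines); among the integer gridlines, it crosses the x-axis at x ∈ {-1, 1}.
Assembling these constraints gives the stated polynomial.

x^2 + y^2 - z - 1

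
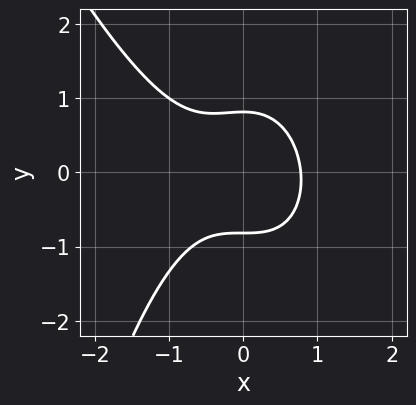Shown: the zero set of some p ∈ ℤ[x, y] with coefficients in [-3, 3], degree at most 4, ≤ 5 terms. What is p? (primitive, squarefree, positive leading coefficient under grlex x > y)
3*x^3 + x^2*y + x^2 + 3*y^2 - 2

1. Degree: no degree-2 curve has this shape, so deg p = 3.
2. Putting this together gives p.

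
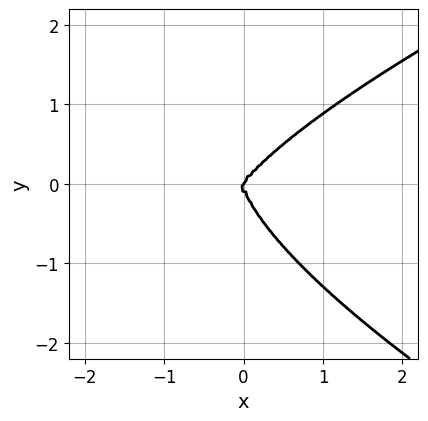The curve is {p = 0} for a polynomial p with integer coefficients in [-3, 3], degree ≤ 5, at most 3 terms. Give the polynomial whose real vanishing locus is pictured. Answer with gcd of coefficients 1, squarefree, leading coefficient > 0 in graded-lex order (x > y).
First, the degree is 4 — a generic line meets the curve in up to 4 points.
Then, against the integer gridlines: it meets the x-axis at x = 0 (among the integer gridlines); it meets the y-axis at y = 0 (among the integer gridlines).
Finally, matching integer coefficients to the picture gives p.

2*y^4 - 3*x^3 + 2*x^2*y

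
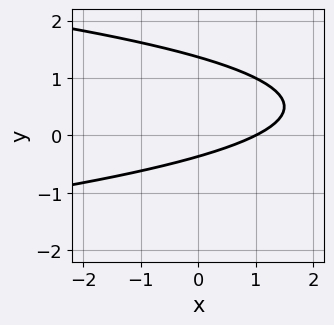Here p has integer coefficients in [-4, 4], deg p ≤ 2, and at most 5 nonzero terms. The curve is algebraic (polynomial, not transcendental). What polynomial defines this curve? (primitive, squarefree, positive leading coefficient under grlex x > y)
2*y^2 + x - 2*y - 1

(a) deg p = 2. No degree-1 curve has this shape.
(b) From the visible intercepts: one x-axis crossing is at x = 1.
(c) These observations pin down the coefficients.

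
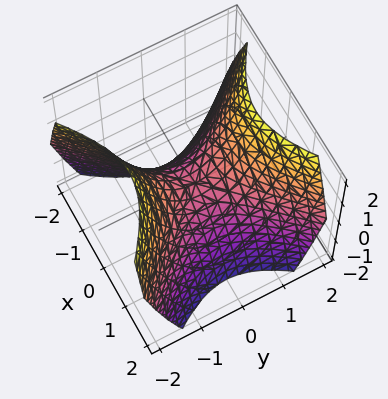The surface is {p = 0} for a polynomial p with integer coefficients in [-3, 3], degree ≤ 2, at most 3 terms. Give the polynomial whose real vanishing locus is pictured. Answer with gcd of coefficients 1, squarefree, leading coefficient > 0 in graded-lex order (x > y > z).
1. Degree: a saddle surface; a quadric, so deg p = 2.
2. Symmetries: the y ↦ −y reflection is a symmetry, so y appears only in even powers; it's symmetric under x → −x, forcing even powers of x.
3. Reading off the gridlines: one z-axis crossing is at z = 0; it crosses the y-axis at the gridline y = 0.
4. These observations pin down the coefficients.

x^2 - y^2 + z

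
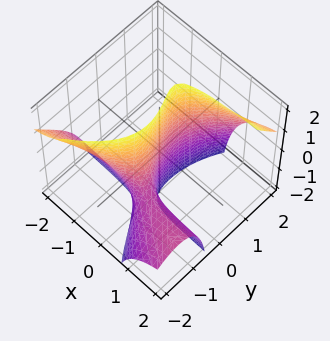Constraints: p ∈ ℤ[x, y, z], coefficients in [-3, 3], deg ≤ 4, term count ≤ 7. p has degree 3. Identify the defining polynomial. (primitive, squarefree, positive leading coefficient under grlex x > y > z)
The degree is 3 — no degree-2 surface has this shape.
Reading off the gridlines: the visible z-axis segment lies entirely on the surface; it meets the x-axis at x = 0 (among the integer gridlines).
Putting this together gives p. Check: (0, -1, 0) on the y-axis lies on the surface, and p(0, -1, 0) = 0. ✓

2*x*y*z + y^3 - 2*x*y - 3*x - y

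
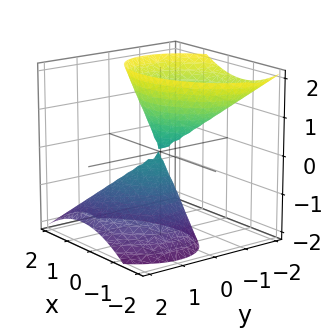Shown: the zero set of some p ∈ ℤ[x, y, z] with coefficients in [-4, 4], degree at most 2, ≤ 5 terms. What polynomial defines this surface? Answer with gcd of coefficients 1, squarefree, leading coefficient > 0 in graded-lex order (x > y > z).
First, the picture has 2 separate pieces.
Next, degree: the shape is more complex than any degree-1 surface, so deg p = 2.
Next, checking where it meets the axes: it crosses the y-axis at the gridline y = 0; it crosses the z-axis at the gridline z = 0; one x-axis crossing is at x = 0.
Finally, putting this together gives p.

2*x^2 - x*y + 3*y^2 + 3*y*z - z^2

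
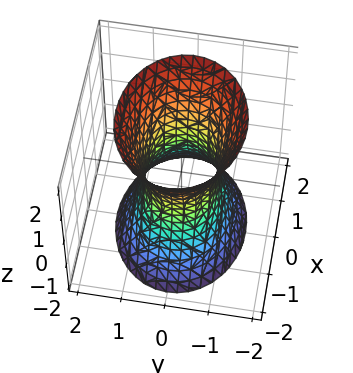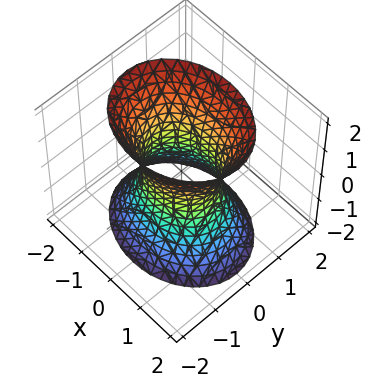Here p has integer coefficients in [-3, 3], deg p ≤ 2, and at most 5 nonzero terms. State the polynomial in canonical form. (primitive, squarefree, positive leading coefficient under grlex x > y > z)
First, deg p = 2.
Then, symmetries: mirror symmetry y ↦ −y ⇒ only even powers of y; the x ↦ −x reflection is a symmetry, so x appears only in even powers; mirror symmetry z ↦ −z ⇒ only even powers of z.
Next, from the visible intercepts: no z-intercept at any integer in the box; the x-axis gridline crossings are at x ∈ {-1, 1}.
Finally, putting this together gives p.

2*x^2 + 3*y^2 - z^2 - 2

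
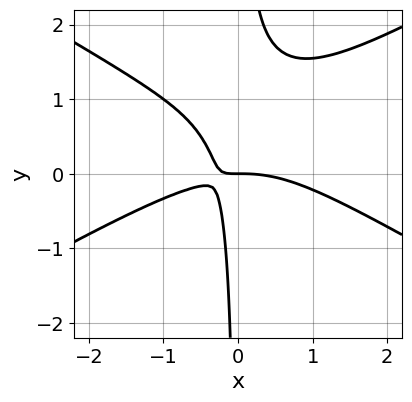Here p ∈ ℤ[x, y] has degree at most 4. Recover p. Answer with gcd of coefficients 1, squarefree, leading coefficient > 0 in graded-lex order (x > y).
x^3 - 3*x*y^2 + 3*x*y + y

1. Degree: a generic line meets the curve in up to 3 points, so deg p = 3.
2. Checking where it meets the axes: it meets the x-axis at x = 0 (among the integer gridlines); it meets the y-axis at y = 0 (among the integer gridlines).
3. Solving for integer coefficients yields p as stated.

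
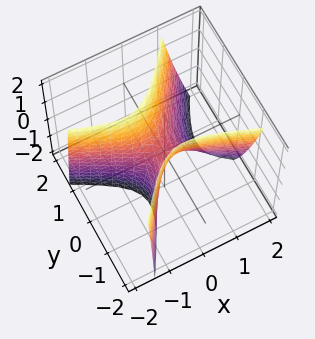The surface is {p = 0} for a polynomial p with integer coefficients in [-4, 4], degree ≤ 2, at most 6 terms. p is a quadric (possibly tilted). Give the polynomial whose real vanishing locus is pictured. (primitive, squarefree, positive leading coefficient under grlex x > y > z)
2*x^2 + 3*x*y + x*z - 3*y^2 + z

(a) The degree is 2 — no degree-1 surface has this shape.
(b) Checking where it meets the axes: one y-axis crossing is at y = 0; one z-axis crossing is at z = 0.
(c) Matching integer coefficients to the picture gives p.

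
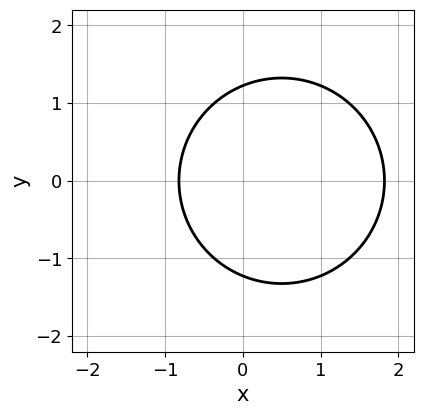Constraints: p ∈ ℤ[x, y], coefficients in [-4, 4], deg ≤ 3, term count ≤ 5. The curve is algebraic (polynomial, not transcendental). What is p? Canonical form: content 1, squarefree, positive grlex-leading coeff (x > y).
1. deg p = 2. The shape is more complex than any degree-1 curve.
2. Symmetries: the y ↦ −y reflection is a symmetry, so y appears only in even powers.
3. Solving for integer coefficients yields p as stated.

2*x^2 + 2*y^2 - 2*x - 3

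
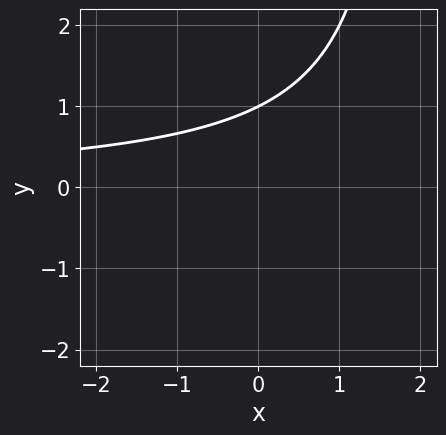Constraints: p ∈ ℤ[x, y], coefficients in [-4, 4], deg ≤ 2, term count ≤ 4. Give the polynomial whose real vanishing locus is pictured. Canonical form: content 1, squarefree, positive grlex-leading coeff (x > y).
deg p = 2. The shape is more complex than any degree-1 curve.
From the visible intercepts: it meets the y-axis at y = 1 (among the integer gridlines); no x-intercept at any integer in the box.
The integer polynomial consistent with all of this is the stated p.

x*y - 2*y + 2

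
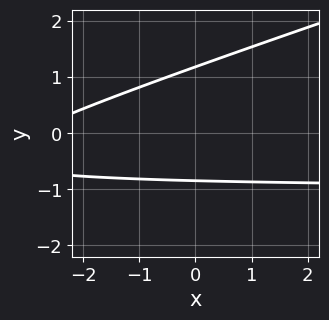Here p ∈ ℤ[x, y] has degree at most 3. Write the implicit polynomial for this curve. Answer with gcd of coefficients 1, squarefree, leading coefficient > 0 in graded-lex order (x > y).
x*y - 3*y^2 + x + y + 3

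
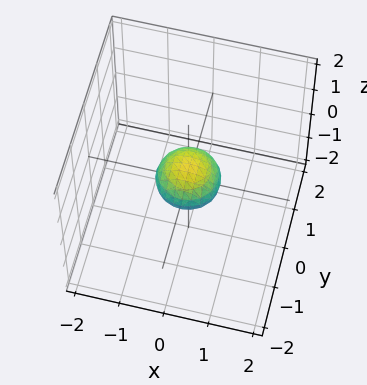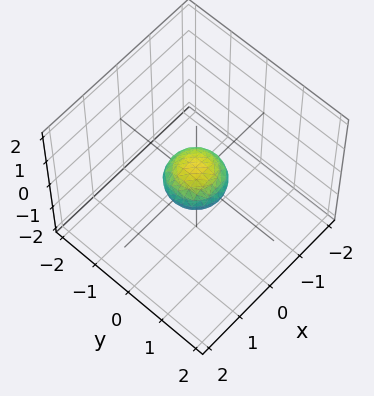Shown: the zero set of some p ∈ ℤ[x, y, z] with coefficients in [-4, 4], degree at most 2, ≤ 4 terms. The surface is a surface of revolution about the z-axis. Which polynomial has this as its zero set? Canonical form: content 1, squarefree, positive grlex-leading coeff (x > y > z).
2*x^2 + 2*y^2 + 3*z^2 - 1

1. The degree is 2 — a generic line meets the surface in up to 2 points.
2. Symmetry: every cross-section ⟂ z is a circle, so x, y appear only via x² + y².
3. From the axis intercepts and sections: a circular section at z = 0 has radius between 0 and 1.
4. These observations pin down the coefficients.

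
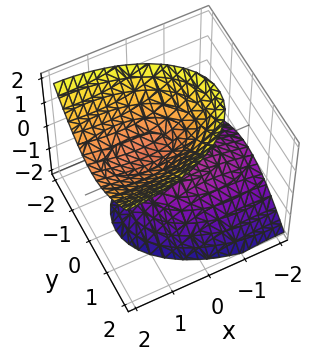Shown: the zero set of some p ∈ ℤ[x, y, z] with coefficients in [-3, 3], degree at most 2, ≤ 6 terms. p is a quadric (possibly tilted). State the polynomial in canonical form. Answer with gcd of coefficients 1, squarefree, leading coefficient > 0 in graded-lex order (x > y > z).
x^2 - 2*x*z + 3*y^2 - 2*z^2 + 1

1. I count 2 distinct pieces. Treating them together as one polynomial.
2. Degree: a generic line meets the surface in up to 2 points, so deg p = 2.
3. Checking where it meets the axes: it misses every integer gridline on the y-axis; the surface avoids every integer x-axis point in the box.
4. Assembling these constraints gives the stated polynomial.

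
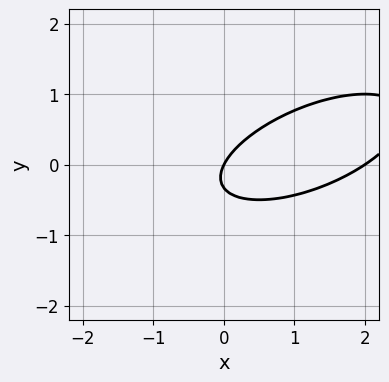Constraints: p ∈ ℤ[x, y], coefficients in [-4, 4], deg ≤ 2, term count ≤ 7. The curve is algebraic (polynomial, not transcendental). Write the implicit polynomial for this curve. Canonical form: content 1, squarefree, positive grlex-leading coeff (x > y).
x^2 - 2*x*y + 3*y^2 - 2*x + y

(a) Degree: the shape is more complex than any degree-1 curve, so deg p = 2.
(b) Against the integer gridlines: it meets the y-axis at y = 0 (among the integer gridlines); among the integer gridlines, it crosses the x-axis at x ∈ {0, 2}.
(c) Assembling these constraints gives the stated polynomial.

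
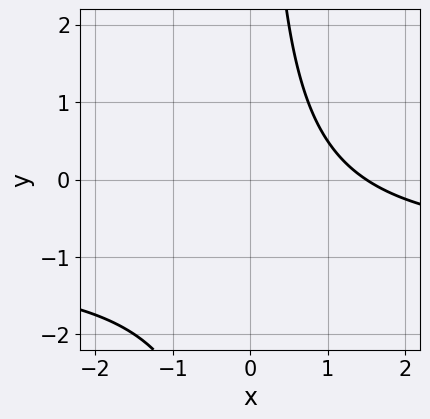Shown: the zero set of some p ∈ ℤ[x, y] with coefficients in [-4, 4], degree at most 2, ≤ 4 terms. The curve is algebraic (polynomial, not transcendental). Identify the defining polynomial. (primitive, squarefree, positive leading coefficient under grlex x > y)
1. The degree is 2 — a generic line meets the curve in up to 2 points.
2. Reading off the gridlines: the curve avoids every integer y-axis point in the box.
3. These observations pin down the coefficients.

2*x*y + 2*x - 3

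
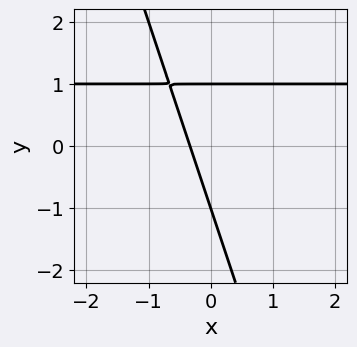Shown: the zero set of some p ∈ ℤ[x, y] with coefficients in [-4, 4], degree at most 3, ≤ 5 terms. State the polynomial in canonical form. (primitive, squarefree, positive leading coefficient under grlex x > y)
3*x*y + y^2 - 3*x - 1

(a) Degree: the shape is more complex than any degree-1 curve, so deg p = 2.
(b) Reading off the gridlines: the y-axis gridline crossings are at y ∈ {-1, 1}.
(c) These observations pin down the coefficients.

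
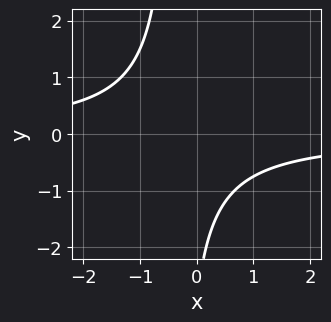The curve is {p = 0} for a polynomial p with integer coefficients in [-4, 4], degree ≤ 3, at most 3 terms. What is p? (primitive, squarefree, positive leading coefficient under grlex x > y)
3*x*y + y + 3

1. The degree is 2 — a generic line meets the curve in up to 2 points.
2. From the axis intercepts and sections: the curve avoids every integer x-axis point in the box; the curve avoids every integer y-axis point in the box.
3. Solving for integer coefficients yields p as stated.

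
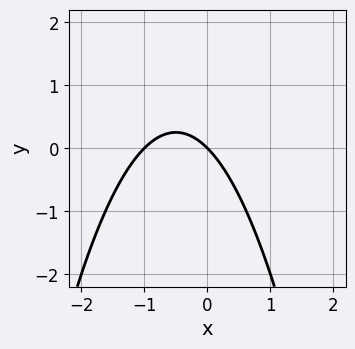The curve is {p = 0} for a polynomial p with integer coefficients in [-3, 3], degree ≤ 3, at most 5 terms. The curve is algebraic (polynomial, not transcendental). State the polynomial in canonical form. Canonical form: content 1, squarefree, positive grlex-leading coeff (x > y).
(a) deg p = 2.
(b) Against the integer gridlines: it meets the y-axis at y = 0 (among the integer gridlines); the x-axis gridline crossings are at x ∈ {-1, 0}.
(c) Putting this together gives p.

x^2 + x + y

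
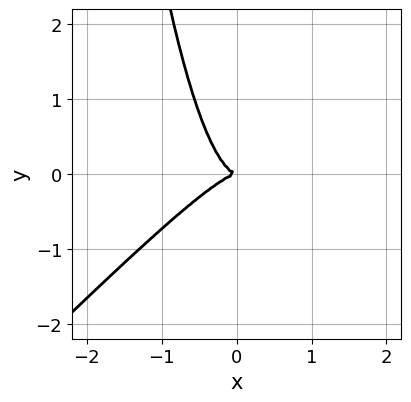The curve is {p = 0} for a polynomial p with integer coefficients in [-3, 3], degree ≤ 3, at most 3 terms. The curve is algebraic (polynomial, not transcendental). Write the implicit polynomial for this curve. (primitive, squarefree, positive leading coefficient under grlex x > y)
First, deg p = 3.
Then, reading off the gridlines: it crosses the x-axis at the gridline x = 0; it crosses the y-axis at the gridline y = 0.
Finally, assembling these constraints gives the stated polynomial.

2*x^3 - 2*x^2*y + y^2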